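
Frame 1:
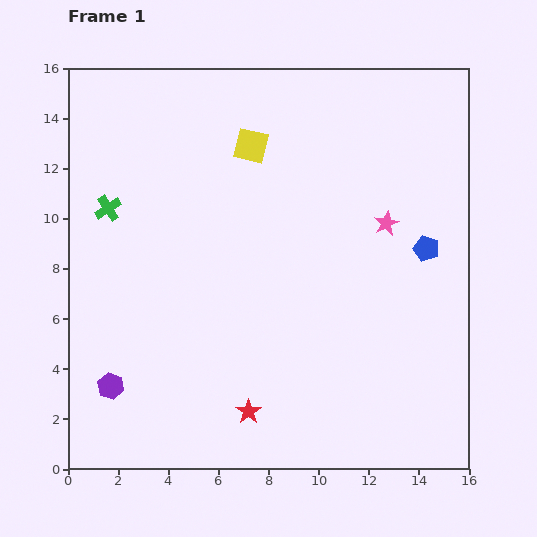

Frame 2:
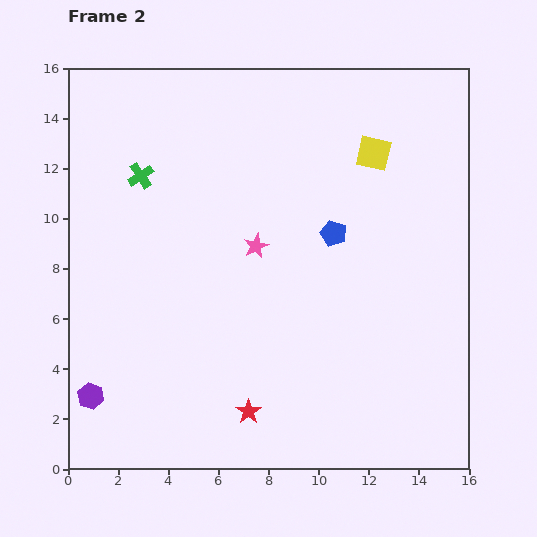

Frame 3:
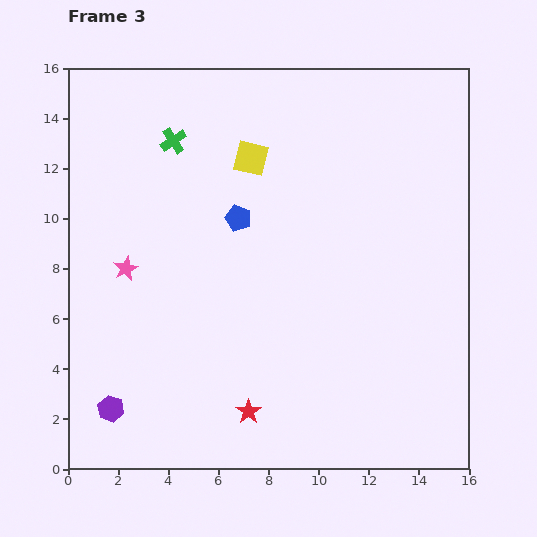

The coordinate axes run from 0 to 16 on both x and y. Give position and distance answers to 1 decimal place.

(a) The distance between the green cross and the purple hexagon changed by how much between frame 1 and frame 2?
+1.9

Distance in frame 1: 7.1. Distance in frame 2: 9.0.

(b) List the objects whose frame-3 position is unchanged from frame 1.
the red star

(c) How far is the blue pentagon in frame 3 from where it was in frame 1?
7.6

The blue pentagon moved from (14.3, 8.8) to (6.8, 10.0), a distance of √(7.5² + 1.2²) ≈ 7.6.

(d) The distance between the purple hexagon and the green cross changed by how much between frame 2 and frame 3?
+2.0

Distance in frame 2: 9.0. Distance in frame 3: 11.0.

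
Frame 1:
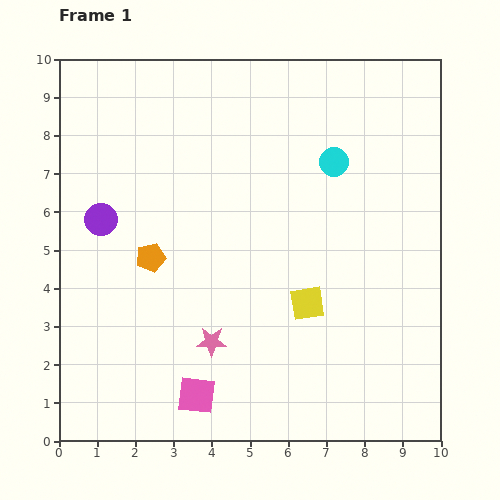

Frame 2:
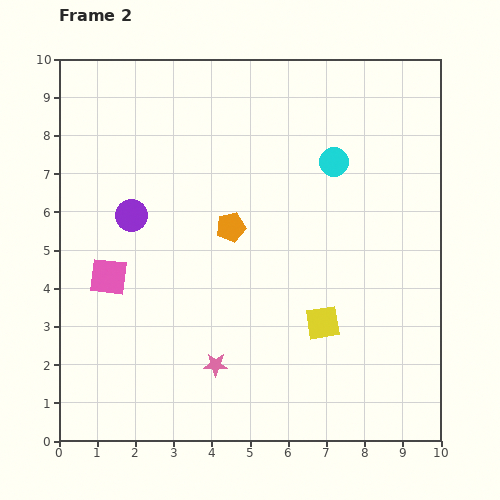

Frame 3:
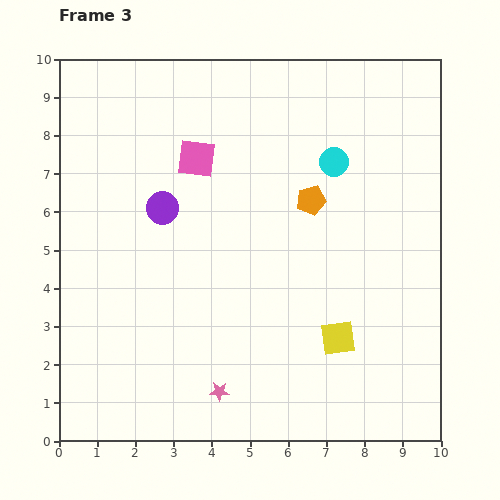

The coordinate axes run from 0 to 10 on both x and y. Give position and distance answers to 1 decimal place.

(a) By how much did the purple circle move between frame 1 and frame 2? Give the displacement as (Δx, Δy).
(0.8, 0.1)

The purple circle was at (1.1, 5.8) in frame 1 and (1.9, 5.9) in frame 2.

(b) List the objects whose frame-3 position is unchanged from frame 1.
the cyan circle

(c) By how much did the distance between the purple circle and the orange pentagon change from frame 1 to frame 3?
+2.3

Distance in frame 1: 1.6. Distance in frame 3: 3.9.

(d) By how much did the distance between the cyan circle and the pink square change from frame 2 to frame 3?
-3.0

Distance in frame 2: 6.6. Distance in frame 3: 3.6.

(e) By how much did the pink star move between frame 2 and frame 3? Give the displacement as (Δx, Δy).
(0.1, -0.7)

The pink star was at (4.1, 2.0) in frame 2 and (4.2, 1.3) in frame 3.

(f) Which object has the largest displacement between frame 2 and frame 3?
the pink square

(moved 3.9; next 2.2)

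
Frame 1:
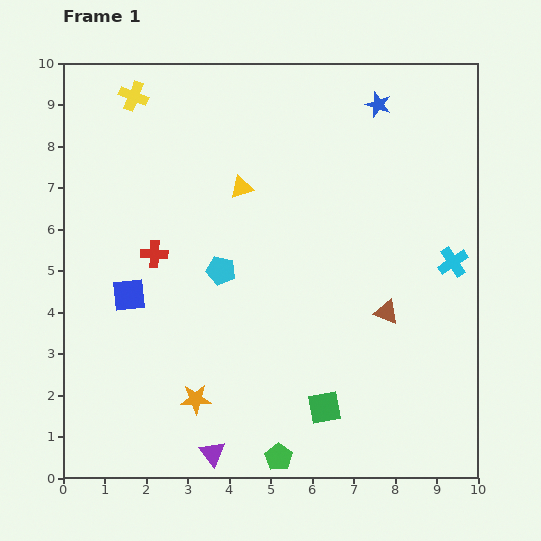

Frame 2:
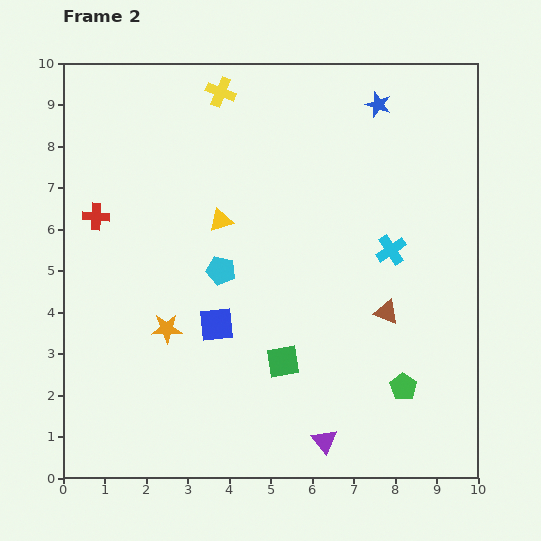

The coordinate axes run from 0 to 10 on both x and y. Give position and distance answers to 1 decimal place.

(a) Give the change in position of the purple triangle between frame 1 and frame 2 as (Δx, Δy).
(2.7, 0.3)

The purple triangle was at (3.6, 0.6) in frame 1 and (6.3, 0.9) in frame 2.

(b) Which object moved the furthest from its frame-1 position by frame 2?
the green pentagon

(moved 3.4; next 2.7)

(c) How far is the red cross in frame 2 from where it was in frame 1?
1.7

The red cross moved from (2.2, 5.4) to (0.8, 6.3), a distance of √(1.4² + 0.9²) ≈ 1.7.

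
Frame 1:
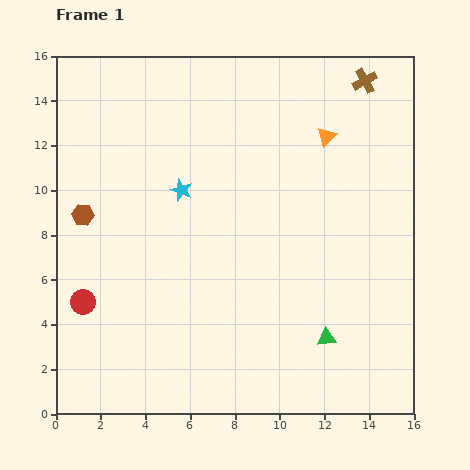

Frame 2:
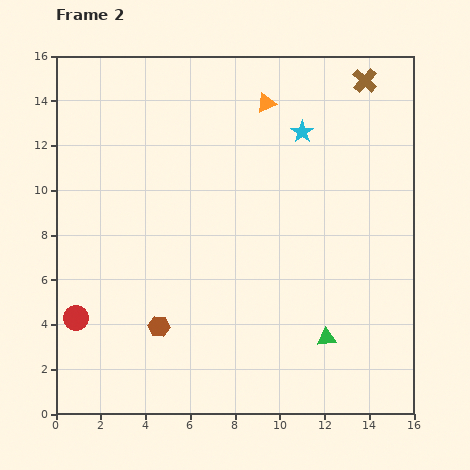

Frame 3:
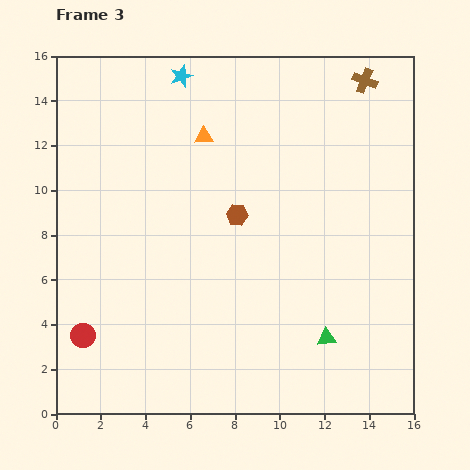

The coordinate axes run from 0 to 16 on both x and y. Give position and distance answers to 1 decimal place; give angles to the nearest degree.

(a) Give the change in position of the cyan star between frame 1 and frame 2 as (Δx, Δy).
(5.4, 2.6)

The cyan star was at (5.6, 10.0) in frame 1 and (11.0, 12.6) in frame 2.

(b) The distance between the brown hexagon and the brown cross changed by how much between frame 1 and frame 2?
+0.3

Distance in frame 1: 14.0. Distance in frame 2: 14.3.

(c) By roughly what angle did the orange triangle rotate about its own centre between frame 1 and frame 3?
44° clockwise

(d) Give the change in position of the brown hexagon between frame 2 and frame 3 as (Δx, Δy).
(3.5, 5.0)

The brown hexagon was at (4.6, 3.9) in frame 2 and (8.1, 8.9) in frame 3.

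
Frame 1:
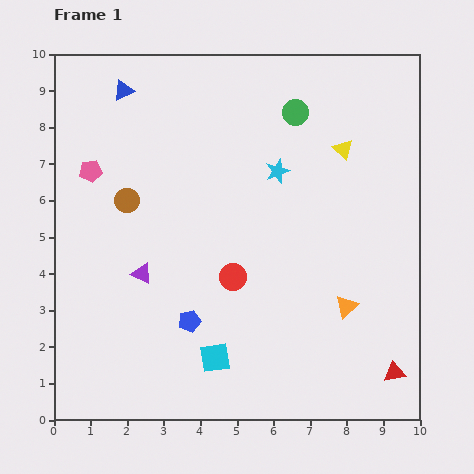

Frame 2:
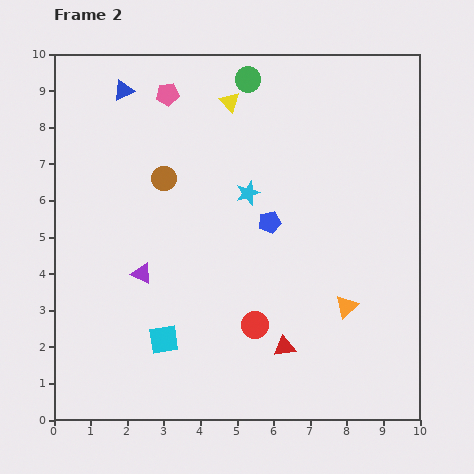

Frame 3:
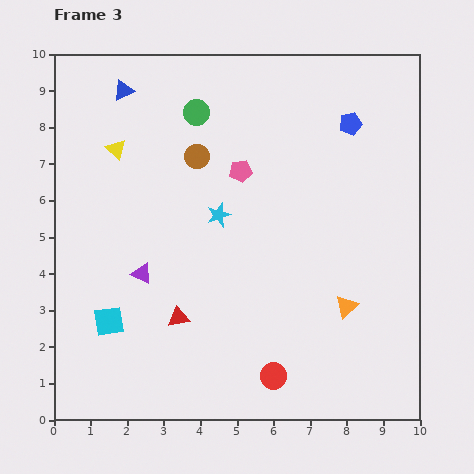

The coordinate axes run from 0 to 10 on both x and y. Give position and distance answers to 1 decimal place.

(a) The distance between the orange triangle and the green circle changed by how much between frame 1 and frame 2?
+1.3

Distance in frame 1: 5.5. Distance in frame 2: 6.8.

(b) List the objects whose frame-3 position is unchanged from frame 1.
the purple triangle, the orange triangle, the blue triangle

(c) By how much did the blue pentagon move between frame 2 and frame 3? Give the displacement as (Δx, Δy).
(2.2, 2.7)

The blue pentagon was at (5.9, 5.4) in frame 2 and (8.1, 8.1) in frame 3.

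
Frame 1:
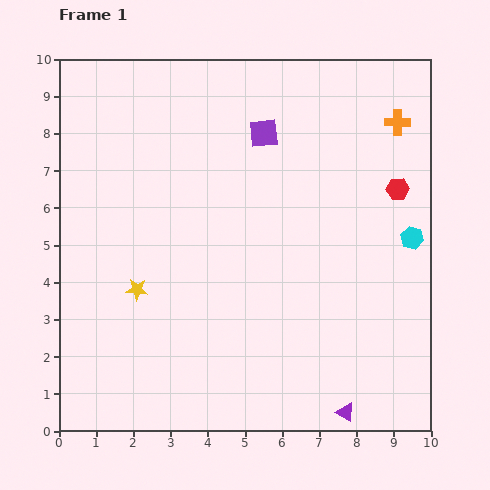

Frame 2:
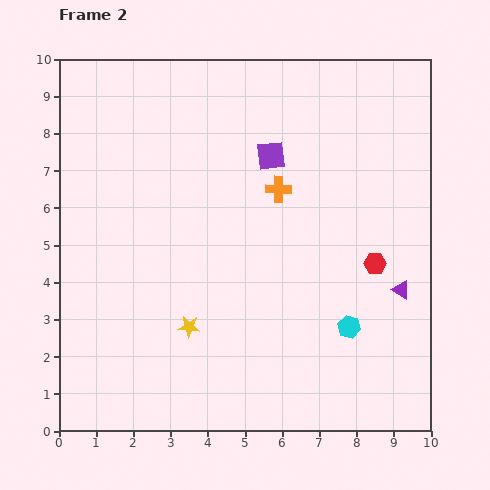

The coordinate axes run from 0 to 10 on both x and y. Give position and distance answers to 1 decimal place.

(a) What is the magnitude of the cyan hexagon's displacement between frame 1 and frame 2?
2.9

The cyan hexagon moved from (9.5, 5.2) to (7.8, 2.8), a distance of √(1.7² + 2.4²) ≈ 2.9.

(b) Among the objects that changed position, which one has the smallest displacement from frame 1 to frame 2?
the purple square

(moved 0.6)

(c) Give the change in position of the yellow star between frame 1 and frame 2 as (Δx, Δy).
(1.4, -1.0)

The yellow star was at (2.1, 3.8) in frame 1 and (3.5, 2.8) in frame 2.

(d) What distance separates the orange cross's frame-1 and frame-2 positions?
3.7

The orange cross moved from (9.1, 8.3) to (5.9, 6.5), a distance of √(3.2² + 1.8²) ≈ 3.7.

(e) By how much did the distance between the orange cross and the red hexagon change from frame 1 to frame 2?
+1.5

Distance in frame 1: 1.8. Distance in frame 2: 3.3.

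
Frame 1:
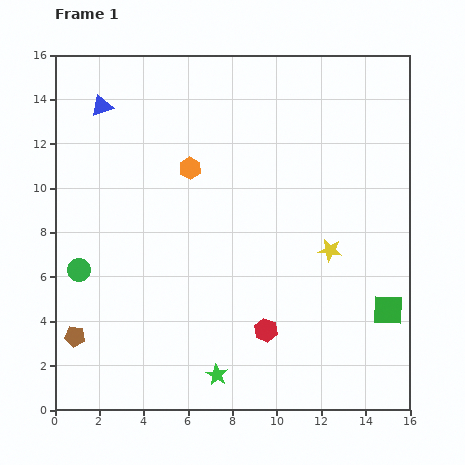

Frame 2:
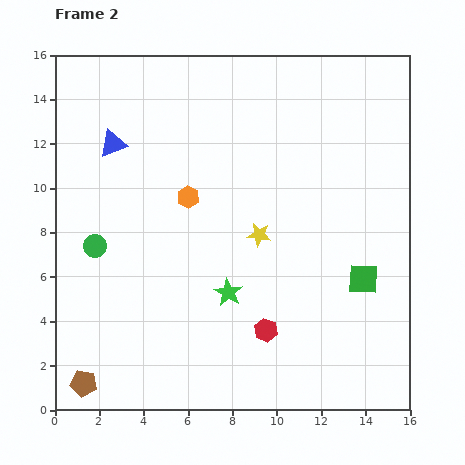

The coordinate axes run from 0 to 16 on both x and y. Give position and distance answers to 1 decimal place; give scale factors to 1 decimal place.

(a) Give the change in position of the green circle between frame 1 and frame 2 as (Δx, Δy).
(0.7, 1.1)

The green circle was at (1.1, 6.3) in frame 1 and (1.8, 7.4) in frame 2.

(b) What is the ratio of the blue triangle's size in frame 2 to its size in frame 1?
1.3×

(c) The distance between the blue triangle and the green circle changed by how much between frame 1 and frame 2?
-2.8

Distance in frame 1: 7.5. Distance in frame 2: 4.7.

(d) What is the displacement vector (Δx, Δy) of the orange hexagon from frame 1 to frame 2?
(-0.1, -1.3)

The orange hexagon was at (6.1, 10.9) in frame 1 and (6.0, 9.6) in frame 2.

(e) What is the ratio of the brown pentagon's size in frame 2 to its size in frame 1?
1.3×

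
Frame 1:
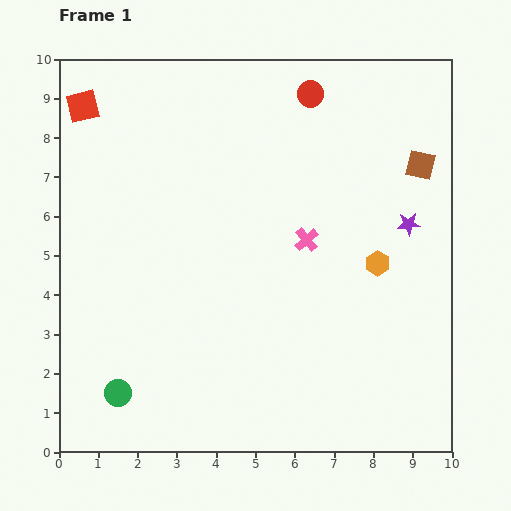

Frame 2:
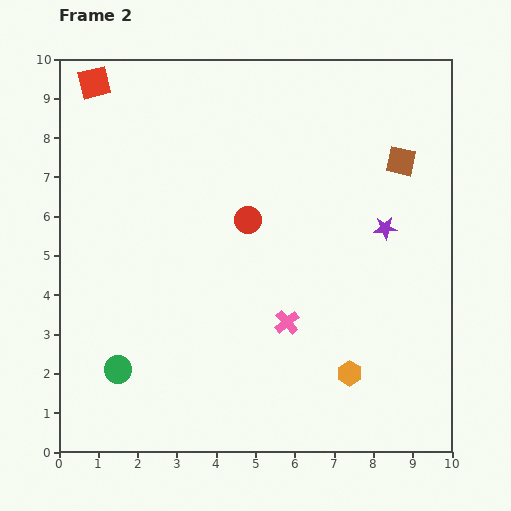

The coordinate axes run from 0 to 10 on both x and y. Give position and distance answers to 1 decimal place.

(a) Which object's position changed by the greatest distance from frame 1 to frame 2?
the red circle

(moved 3.6; next 2.9)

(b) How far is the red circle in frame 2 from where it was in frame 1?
3.6

The red circle moved from (6.4, 9.1) to (4.8, 5.9), a distance of √(1.6² + 3.2²) ≈ 3.6.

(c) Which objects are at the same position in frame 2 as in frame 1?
none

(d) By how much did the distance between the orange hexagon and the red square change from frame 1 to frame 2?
+1.3

Distance in frame 1: 8.5. Distance in frame 2: 9.8.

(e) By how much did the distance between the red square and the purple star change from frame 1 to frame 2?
-0.5

Distance in frame 1: 8.8. Distance in frame 2: 8.3.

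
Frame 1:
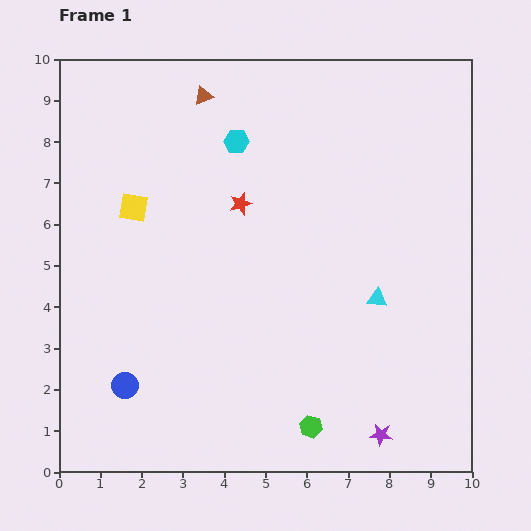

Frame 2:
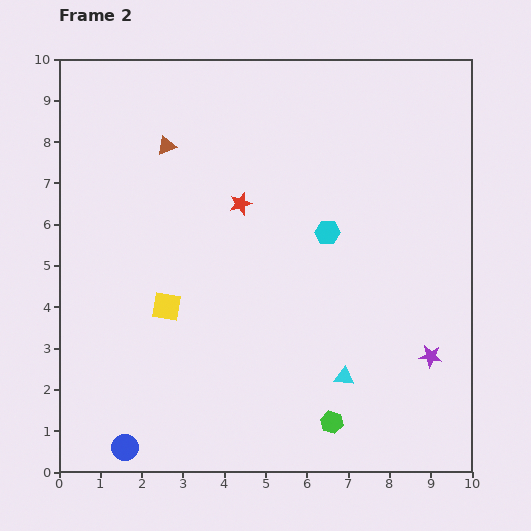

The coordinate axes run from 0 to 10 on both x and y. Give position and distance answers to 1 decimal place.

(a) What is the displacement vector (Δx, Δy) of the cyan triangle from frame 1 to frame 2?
(-0.8, -1.9)

The cyan triangle was at (7.7, 4.2) in frame 1 and (6.9, 2.3) in frame 2.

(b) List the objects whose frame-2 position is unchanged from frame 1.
the red star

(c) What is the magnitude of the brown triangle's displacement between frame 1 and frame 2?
1.5

The brown triangle moved from (3.5, 9.1) to (2.6, 7.9), a distance of √(0.9² + 1.2²) ≈ 1.5.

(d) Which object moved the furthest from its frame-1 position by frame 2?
the cyan hexagon

(moved 3.1; next 2.5)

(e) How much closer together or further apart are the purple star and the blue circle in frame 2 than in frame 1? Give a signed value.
+1.4

Distance in frame 1: 6.3. Distance in frame 2: 7.7.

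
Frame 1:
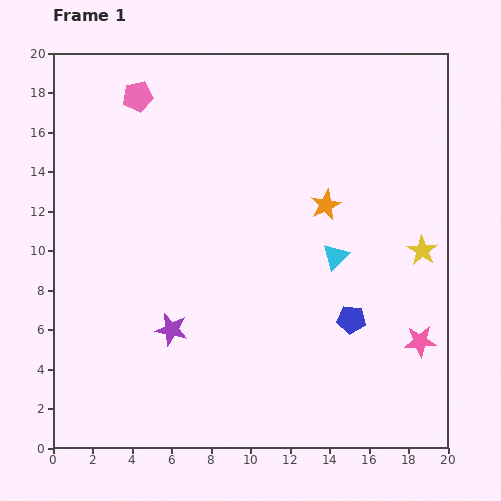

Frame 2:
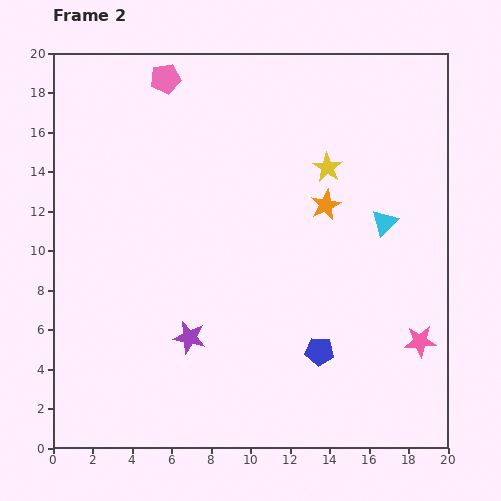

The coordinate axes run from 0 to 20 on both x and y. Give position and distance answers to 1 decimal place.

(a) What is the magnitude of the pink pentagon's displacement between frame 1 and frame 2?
1.7

The pink pentagon moved from (4.3, 17.8) to (5.7, 18.7), a distance of √(1.4² + 0.9²) ≈ 1.7.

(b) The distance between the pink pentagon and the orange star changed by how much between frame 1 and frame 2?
-0.7

Distance in frame 1: 11.0. Distance in frame 2: 10.3.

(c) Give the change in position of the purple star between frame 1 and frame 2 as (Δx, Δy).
(0.9, -0.4)

The purple star was at (6.0, 6.0) in frame 1 and (6.9, 5.6) in frame 2.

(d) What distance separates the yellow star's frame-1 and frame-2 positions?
6.4

The yellow star moved from (18.7, 10.0) to (13.9, 14.2), a distance of √(4.8² + 4.2²) ≈ 6.4.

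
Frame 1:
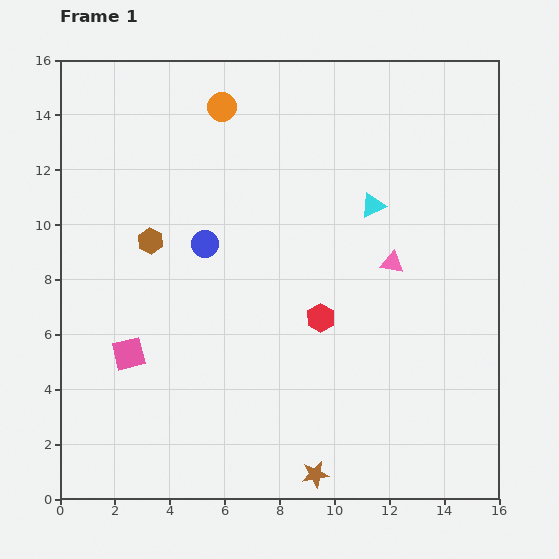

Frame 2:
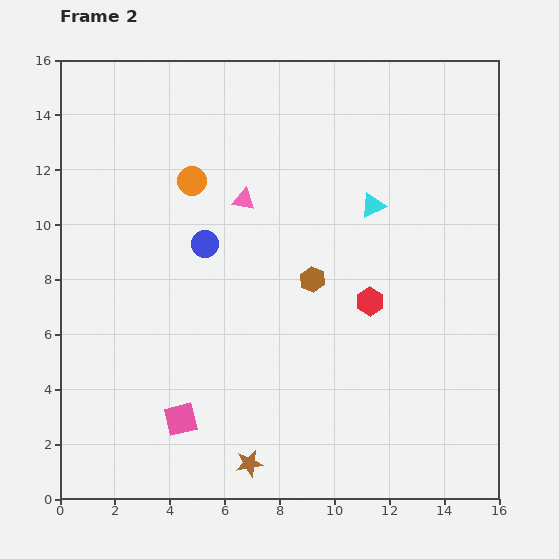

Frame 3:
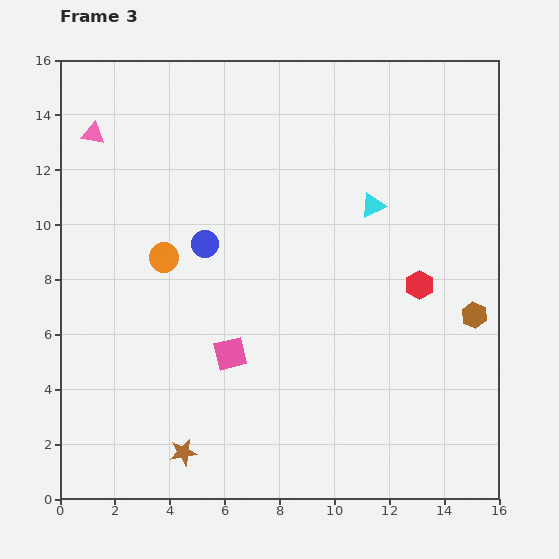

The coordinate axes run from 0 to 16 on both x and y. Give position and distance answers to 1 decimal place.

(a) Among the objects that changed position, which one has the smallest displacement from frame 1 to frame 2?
the red hexagon

(moved 1.9)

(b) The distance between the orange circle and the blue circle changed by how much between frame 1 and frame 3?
-3.4

Distance in frame 1: 5.0. Distance in frame 3: 1.6.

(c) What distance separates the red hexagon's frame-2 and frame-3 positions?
1.9

The red hexagon moved from (11.3, 7.2) to (13.1, 7.8), a distance of √(1.8² + 0.6²) ≈ 1.9.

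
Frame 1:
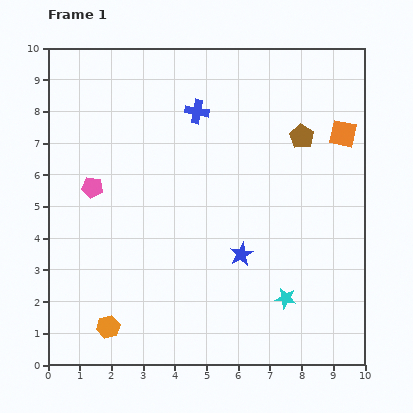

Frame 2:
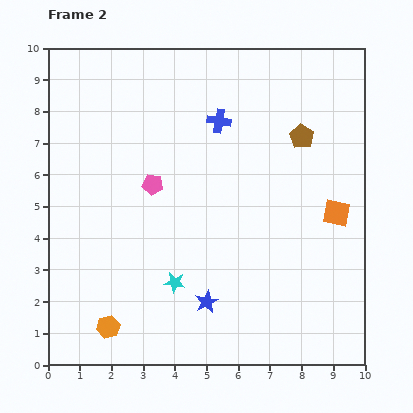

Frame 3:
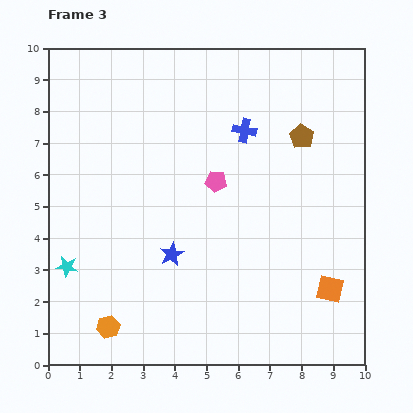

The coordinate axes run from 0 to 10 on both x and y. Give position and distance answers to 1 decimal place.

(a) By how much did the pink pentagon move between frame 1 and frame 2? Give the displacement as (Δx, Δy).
(1.9, 0.1)

The pink pentagon was at (1.4, 5.6) in frame 1 and (3.3, 5.7) in frame 2.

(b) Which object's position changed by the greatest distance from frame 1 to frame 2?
the cyan star

(moved 3.5; next 2.5)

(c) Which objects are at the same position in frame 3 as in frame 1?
the orange hexagon, the brown pentagon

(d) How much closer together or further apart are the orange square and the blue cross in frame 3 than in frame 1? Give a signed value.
+1.0

Distance in frame 1: 4.7. Distance in frame 3: 5.7.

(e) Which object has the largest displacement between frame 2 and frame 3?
the cyan star

(moved 3.4; next 2.4)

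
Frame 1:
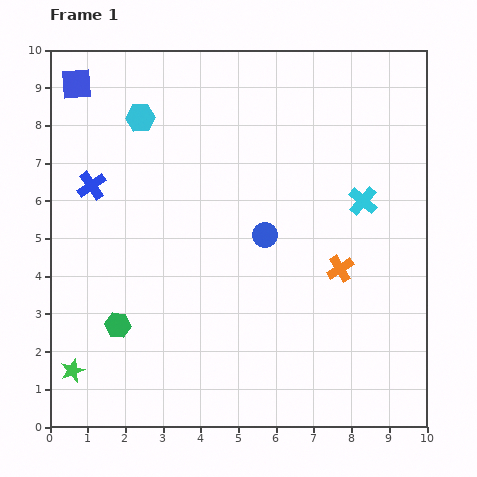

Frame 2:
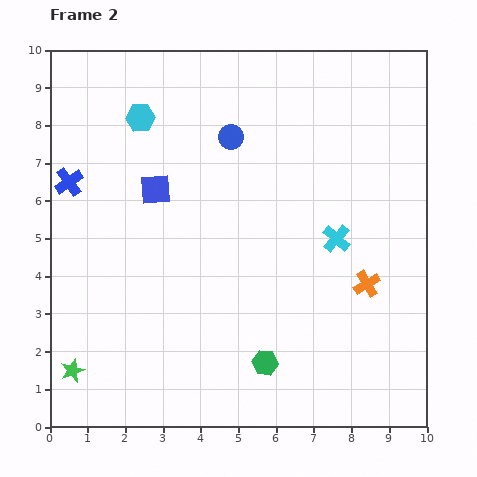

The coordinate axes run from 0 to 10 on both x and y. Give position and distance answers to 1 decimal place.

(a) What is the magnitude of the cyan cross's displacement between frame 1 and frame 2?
1.2

The cyan cross moved from (8.3, 6.0) to (7.6, 5.0), a distance of √(0.7² + 1.0²) ≈ 1.2.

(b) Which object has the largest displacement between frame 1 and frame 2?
the green hexagon

(moved 4.0; next 3.5)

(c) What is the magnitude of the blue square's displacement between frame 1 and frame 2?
3.5

The blue square moved from (0.7, 9.1) to (2.8, 6.3), a distance of √(2.1² + 2.8²) ≈ 3.5.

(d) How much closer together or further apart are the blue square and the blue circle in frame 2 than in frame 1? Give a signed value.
-4.0

Distance in frame 1: 6.4. Distance in frame 2: 2.4.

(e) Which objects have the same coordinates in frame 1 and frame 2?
the green star, the cyan hexagon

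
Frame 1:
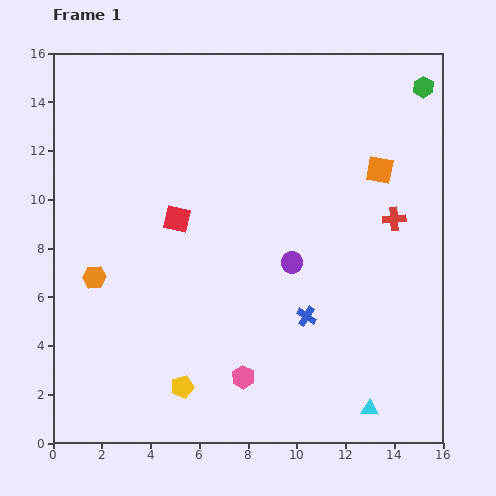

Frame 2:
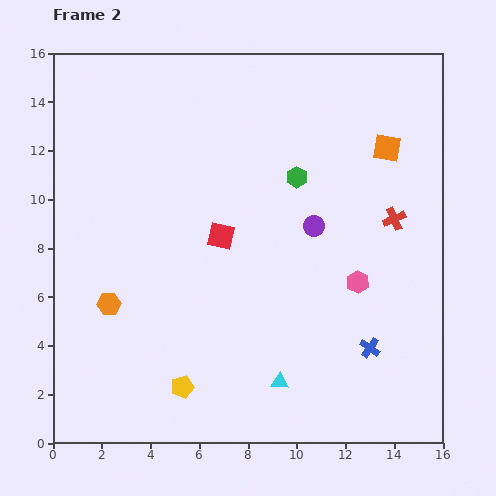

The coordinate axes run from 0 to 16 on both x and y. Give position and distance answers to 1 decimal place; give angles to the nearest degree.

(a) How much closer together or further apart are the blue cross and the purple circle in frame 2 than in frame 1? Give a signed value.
+3.2

Distance in frame 1: 2.3. Distance in frame 2: 5.5.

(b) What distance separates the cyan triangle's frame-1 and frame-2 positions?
3.9

The cyan triangle moved from (13.0, 1.4) to (9.3, 2.5), a distance of √(3.7² + 1.1²) ≈ 3.9.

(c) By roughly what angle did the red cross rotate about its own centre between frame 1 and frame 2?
20° counter-clockwise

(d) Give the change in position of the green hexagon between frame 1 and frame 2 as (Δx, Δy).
(-5.2, -3.7)

The green hexagon was at (15.2, 14.6) in frame 1 and (10.0, 10.9) in frame 2.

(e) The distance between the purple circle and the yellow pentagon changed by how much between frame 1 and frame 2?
+1.7

Distance in frame 1: 6.8. Distance in frame 2: 8.5.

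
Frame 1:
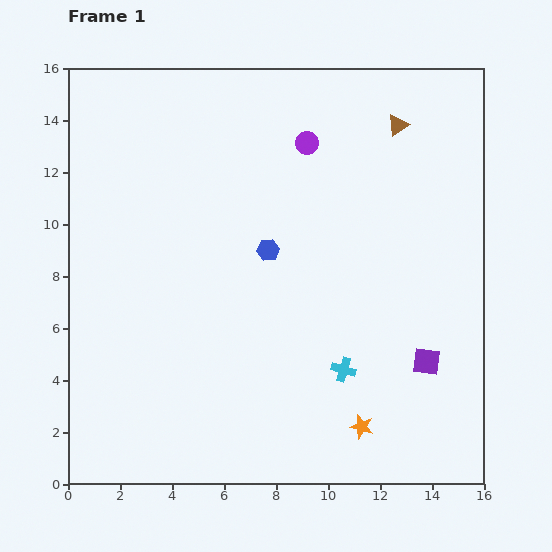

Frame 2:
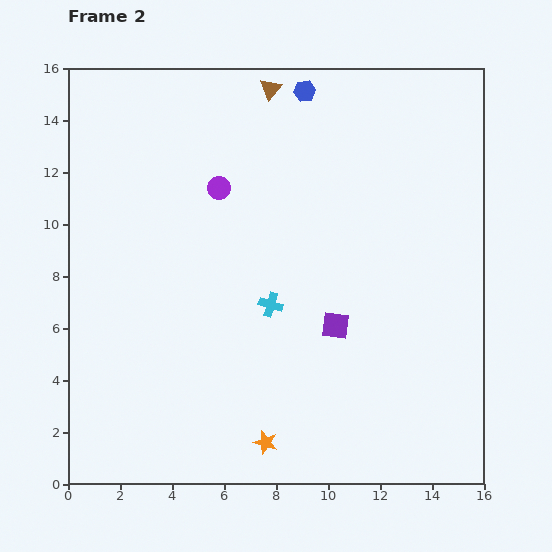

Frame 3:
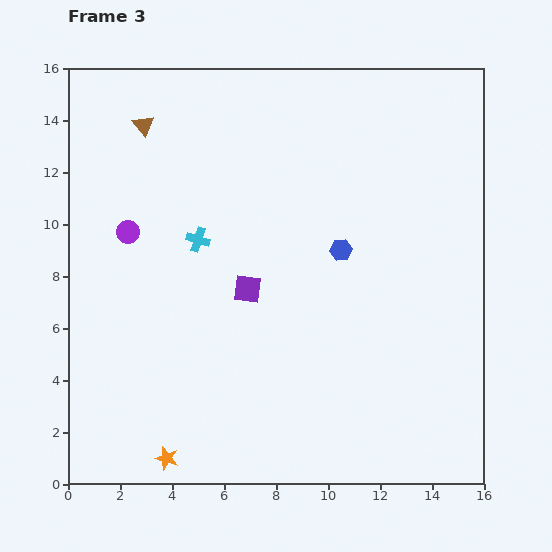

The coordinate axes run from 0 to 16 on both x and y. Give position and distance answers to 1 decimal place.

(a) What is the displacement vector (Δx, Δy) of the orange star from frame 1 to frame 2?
(-3.7, -0.6)

The orange star was at (11.3, 2.2) in frame 1 and (7.6, 1.6) in frame 2.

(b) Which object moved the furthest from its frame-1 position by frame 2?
the blue hexagon

(moved 6.3; next 5.1)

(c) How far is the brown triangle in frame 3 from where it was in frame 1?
9.8

The brown triangle moved from (12.7, 13.8) to (2.9, 13.8), a distance of √(9.8² + 0.0²) ≈ 9.8.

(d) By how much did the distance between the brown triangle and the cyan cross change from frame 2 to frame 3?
-3.4

Distance in frame 2: 8.3. Distance in frame 3: 4.9.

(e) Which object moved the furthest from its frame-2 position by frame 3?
the blue hexagon

(moved 6.3; next 5.1)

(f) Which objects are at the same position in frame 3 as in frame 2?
none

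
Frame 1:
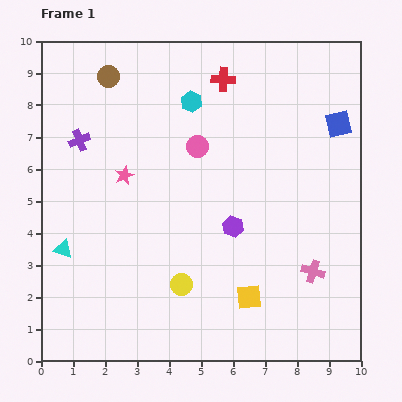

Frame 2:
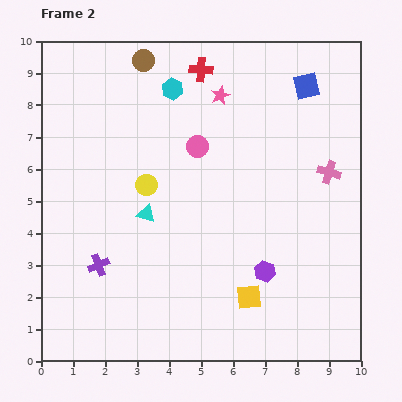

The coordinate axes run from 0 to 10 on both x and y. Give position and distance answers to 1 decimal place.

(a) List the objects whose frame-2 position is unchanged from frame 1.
the pink circle, the yellow square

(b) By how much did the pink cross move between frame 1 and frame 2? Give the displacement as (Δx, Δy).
(0.5, 3.1)

The pink cross was at (8.5, 2.8) in frame 1 and (9.0, 5.9) in frame 2.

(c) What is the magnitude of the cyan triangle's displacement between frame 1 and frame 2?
2.8

The cyan triangle moved from (0.7, 3.5) to (3.3, 4.6), a distance of √(2.6² + 1.1²) ≈ 2.8.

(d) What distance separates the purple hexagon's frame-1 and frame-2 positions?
1.7

The purple hexagon moved from (6.0, 4.2) to (7.0, 2.8), a distance of √(1.0² + 1.4²) ≈ 1.7.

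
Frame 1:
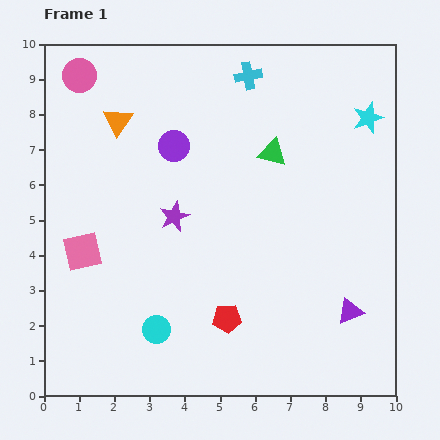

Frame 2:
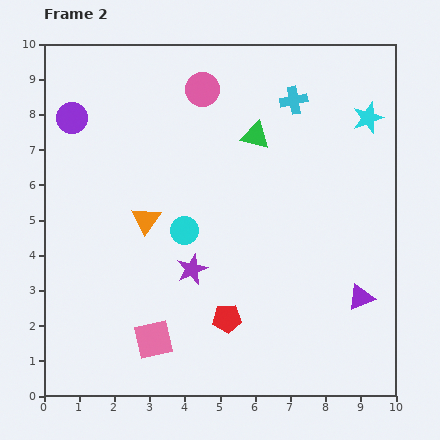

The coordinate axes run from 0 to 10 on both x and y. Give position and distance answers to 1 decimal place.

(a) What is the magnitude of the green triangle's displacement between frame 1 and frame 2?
0.7

The green triangle moved from (6.5, 6.9) to (6.0, 7.4), a distance of √(0.5² + 0.5²) ≈ 0.7.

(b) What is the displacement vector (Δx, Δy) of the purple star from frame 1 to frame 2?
(0.5, -1.5)

The purple star was at (3.7, 5.1) in frame 1 and (4.2, 3.6) in frame 2.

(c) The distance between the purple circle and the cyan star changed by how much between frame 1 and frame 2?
+2.8

Distance in frame 1: 5.6. Distance in frame 2: 8.4.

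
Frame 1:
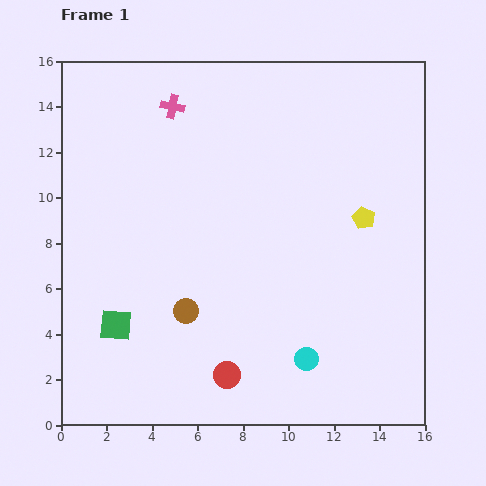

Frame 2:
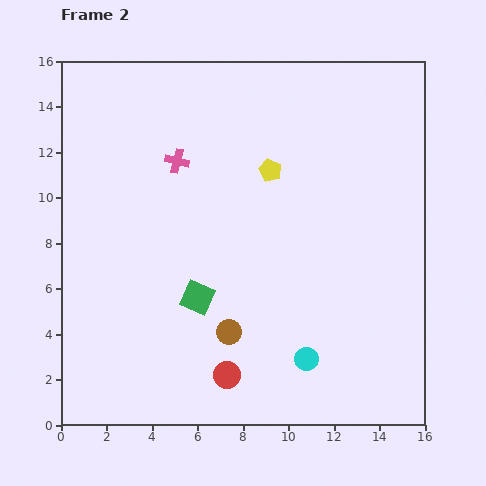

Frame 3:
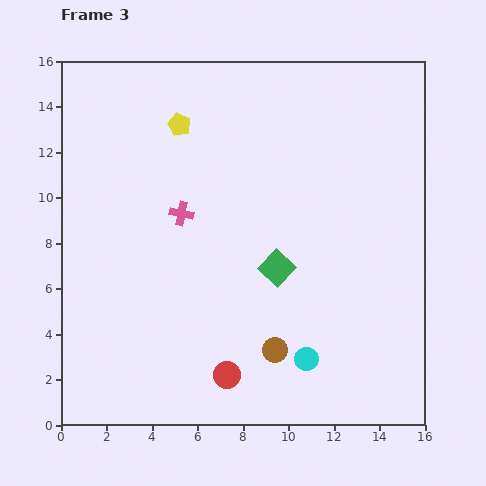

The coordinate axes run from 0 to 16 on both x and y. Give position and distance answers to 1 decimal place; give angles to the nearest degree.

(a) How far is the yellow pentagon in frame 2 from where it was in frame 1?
4.6

The yellow pentagon moved from (13.3, 9.1) to (9.2, 11.2), a distance of √(4.1² + 2.1²) ≈ 4.6.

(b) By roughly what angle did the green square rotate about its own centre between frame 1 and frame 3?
40° clockwise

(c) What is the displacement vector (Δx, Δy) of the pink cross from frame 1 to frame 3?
(0.4, -4.7)

The pink cross was at (4.9, 14.0) in frame 1 and (5.3, 9.3) in frame 3.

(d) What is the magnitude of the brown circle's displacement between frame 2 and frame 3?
2.2

The brown circle moved from (7.4, 4.1) to (9.4, 3.3), a distance of √(2.0² + 0.8²) ≈ 2.2.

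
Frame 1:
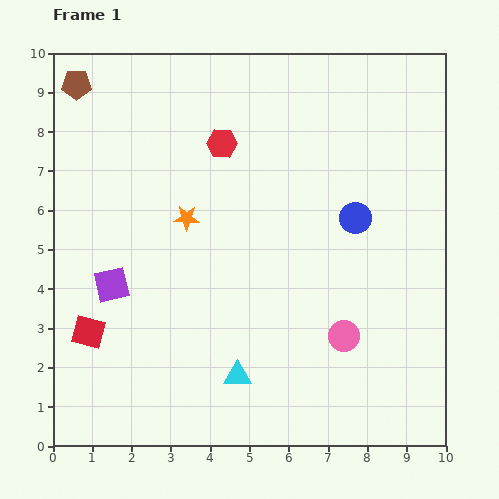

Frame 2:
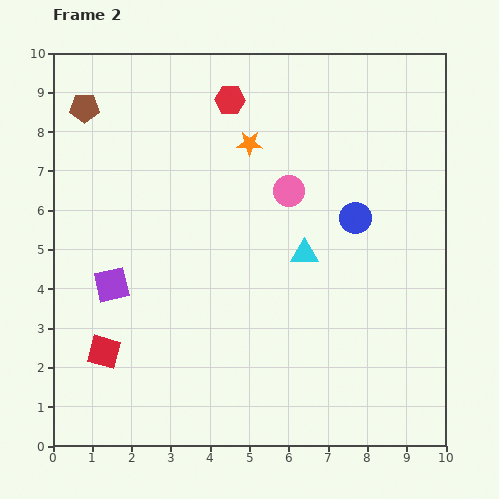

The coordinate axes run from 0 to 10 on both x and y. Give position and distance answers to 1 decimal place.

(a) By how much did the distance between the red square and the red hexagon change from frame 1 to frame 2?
+1.3

Distance in frame 1: 5.9. Distance in frame 2: 7.2.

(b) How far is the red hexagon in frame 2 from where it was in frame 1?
1.1

The red hexagon moved from (4.3, 7.7) to (4.5, 8.8), a distance of √(0.2² + 1.1²) ≈ 1.1.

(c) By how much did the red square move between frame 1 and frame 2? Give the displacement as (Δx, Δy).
(0.4, -0.5)

The red square was at (0.9, 2.9) in frame 1 and (1.3, 2.4) in frame 2.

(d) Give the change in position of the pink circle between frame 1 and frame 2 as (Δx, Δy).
(-1.4, 3.7)

The pink circle was at (7.4, 2.8) in frame 1 and (6.0, 6.5) in frame 2.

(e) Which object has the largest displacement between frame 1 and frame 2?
the pink circle

(moved 4.0; next 3.5)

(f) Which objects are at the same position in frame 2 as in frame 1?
the blue circle, the purple square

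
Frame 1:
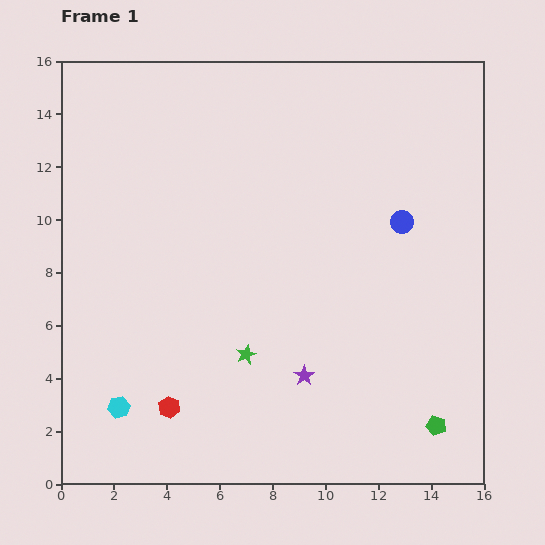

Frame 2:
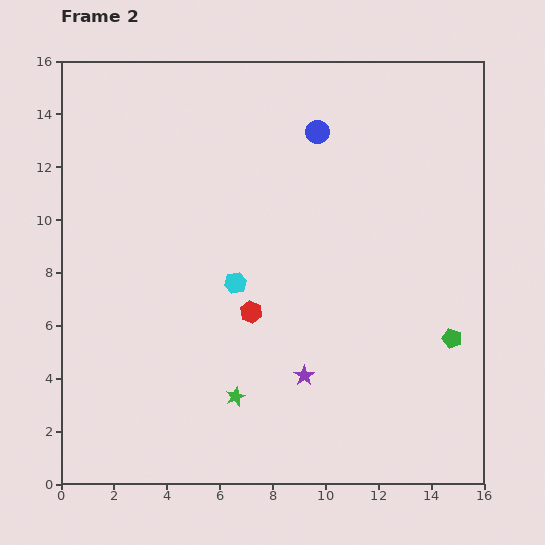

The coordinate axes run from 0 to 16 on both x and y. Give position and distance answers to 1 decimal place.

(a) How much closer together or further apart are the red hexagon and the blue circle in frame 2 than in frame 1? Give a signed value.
-4.0

Distance in frame 1: 11.2. Distance in frame 2: 7.2.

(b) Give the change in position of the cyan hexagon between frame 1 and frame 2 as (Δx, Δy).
(4.4, 4.7)

The cyan hexagon was at (2.2, 2.9) in frame 1 and (6.6, 7.6) in frame 2.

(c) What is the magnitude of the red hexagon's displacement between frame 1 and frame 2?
4.8

The red hexagon moved from (4.1, 2.9) to (7.2, 6.5), a distance of √(3.1² + 3.6²) ≈ 4.8.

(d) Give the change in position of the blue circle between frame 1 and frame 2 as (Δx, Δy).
(-3.2, 3.4)

The blue circle was at (12.9, 9.9) in frame 1 and (9.7, 13.3) in frame 2.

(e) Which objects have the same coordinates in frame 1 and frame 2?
the purple star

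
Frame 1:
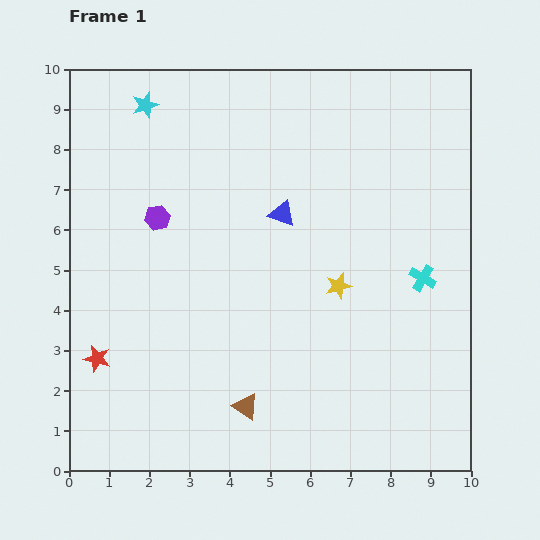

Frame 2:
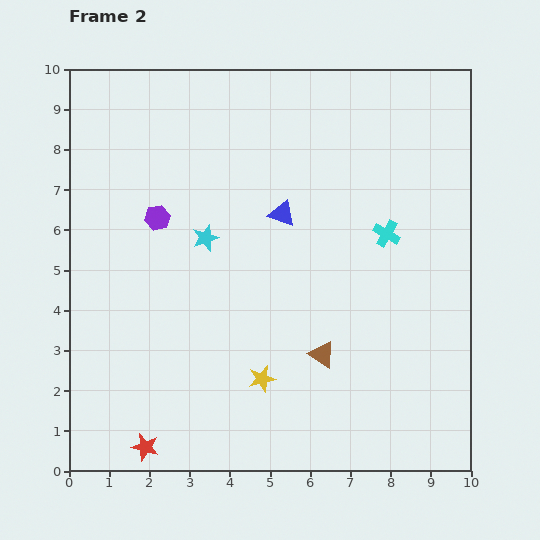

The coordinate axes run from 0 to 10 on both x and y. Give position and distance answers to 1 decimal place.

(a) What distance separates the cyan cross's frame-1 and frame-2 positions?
1.4

The cyan cross moved from (8.8, 4.8) to (7.9, 5.9), a distance of √(0.9² + 1.1²) ≈ 1.4.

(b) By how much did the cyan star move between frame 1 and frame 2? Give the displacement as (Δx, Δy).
(1.5, -3.3)

The cyan star was at (1.9, 9.1) in frame 1 and (3.4, 5.8) in frame 2.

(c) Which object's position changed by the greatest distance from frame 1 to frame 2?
the cyan star

(moved 3.6; next 3.0)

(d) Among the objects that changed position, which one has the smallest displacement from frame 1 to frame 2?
the cyan cross

(moved 1.4)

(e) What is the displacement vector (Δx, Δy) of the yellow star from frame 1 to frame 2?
(-1.9, -2.3)

The yellow star was at (6.7, 4.6) in frame 1 and (4.8, 2.3) in frame 2.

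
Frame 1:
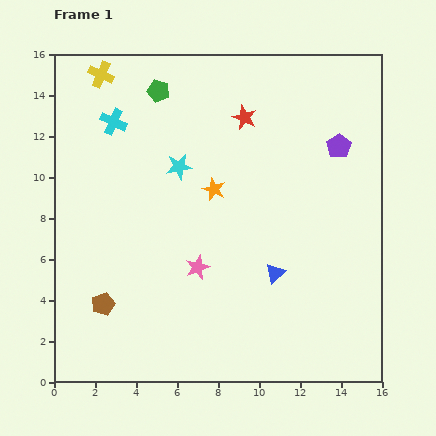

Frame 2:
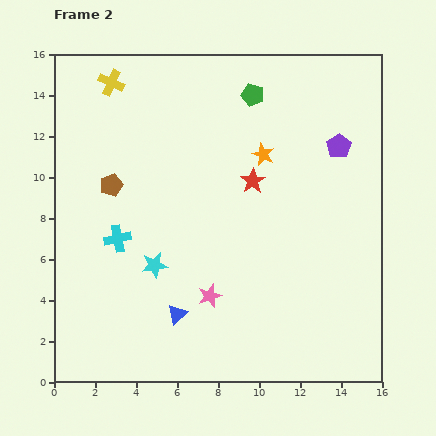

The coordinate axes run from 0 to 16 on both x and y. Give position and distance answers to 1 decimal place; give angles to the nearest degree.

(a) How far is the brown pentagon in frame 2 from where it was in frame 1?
5.8

The brown pentagon moved from (2.4, 3.8) to (2.8, 9.6), a distance of √(0.4² + 5.8²) ≈ 5.8.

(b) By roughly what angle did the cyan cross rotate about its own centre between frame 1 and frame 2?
35° counter-clockwise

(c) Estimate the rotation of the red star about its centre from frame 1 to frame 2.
16° clockwise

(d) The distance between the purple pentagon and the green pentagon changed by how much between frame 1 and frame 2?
-4.3

Distance in frame 1: 9.2. Distance in frame 2: 4.9.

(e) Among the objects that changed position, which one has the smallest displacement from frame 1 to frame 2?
the yellow cross

(moved 0.6)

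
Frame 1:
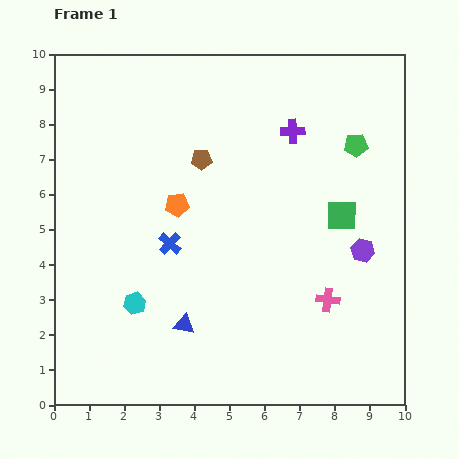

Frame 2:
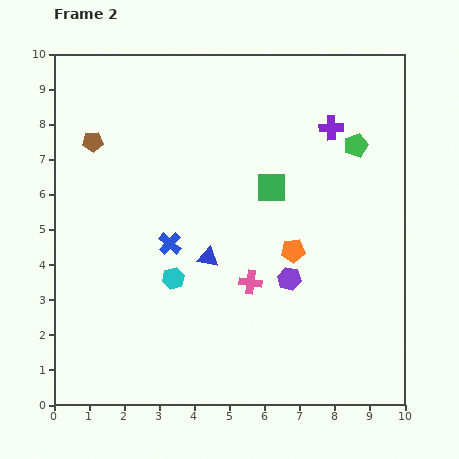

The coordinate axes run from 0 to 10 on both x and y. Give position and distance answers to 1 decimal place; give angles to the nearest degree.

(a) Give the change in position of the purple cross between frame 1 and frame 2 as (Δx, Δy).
(1.1, 0.1)

The purple cross was at (6.8, 7.8) in frame 1 and (7.9, 7.9) in frame 2.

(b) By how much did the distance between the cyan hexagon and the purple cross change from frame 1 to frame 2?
-0.5

Distance in frame 1: 6.7. Distance in frame 2: 6.2.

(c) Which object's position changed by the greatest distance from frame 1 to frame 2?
the orange pentagon

(moved 3.5; next 3.1)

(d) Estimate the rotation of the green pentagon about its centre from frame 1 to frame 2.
15° counter-clockwise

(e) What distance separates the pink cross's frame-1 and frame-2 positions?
2.3

The pink cross moved from (7.8, 3.0) to (5.6, 3.5), a distance of √(2.2² + 0.5²) ≈ 2.3.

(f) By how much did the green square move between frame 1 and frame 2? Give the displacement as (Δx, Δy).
(-2.0, 0.8)

The green square was at (8.2, 5.4) in frame 1 and (6.2, 6.2) in frame 2.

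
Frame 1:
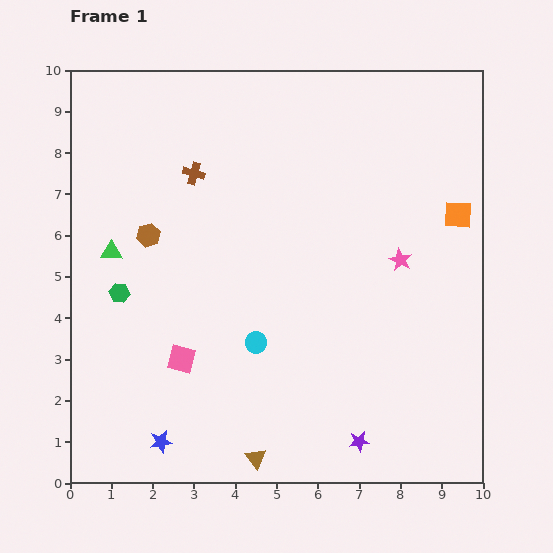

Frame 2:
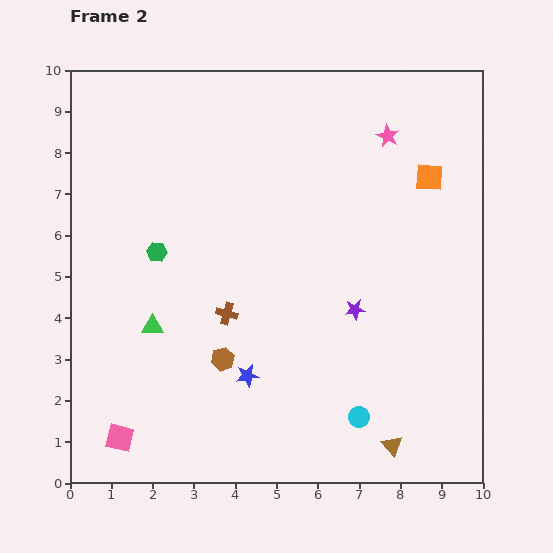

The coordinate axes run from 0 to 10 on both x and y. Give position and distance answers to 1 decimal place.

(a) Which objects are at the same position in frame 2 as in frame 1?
none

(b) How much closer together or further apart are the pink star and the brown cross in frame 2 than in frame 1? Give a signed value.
+0.4

Distance in frame 1: 5.4. Distance in frame 2: 5.8.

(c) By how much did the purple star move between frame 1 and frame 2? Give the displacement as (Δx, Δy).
(-0.1, 3.2)

The purple star was at (7.0, 1.0) in frame 1 and (6.9, 4.2) in frame 2.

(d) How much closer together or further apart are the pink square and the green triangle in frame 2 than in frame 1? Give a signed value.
-0.3

Distance in frame 1: 3.1. Distance in frame 2: 2.8.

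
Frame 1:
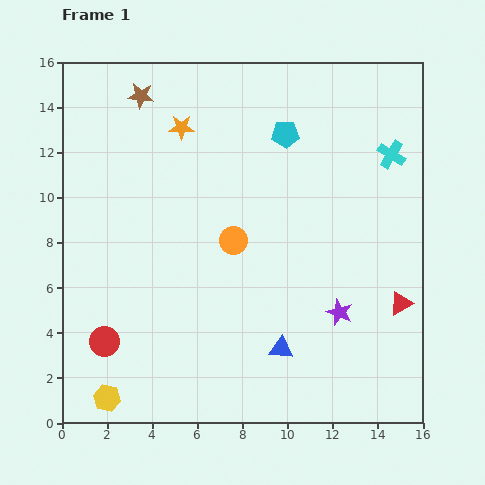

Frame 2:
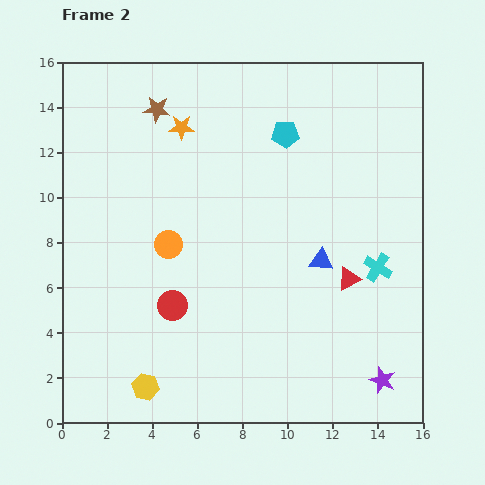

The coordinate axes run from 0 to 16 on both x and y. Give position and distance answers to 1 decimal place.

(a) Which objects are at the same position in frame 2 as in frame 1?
the orange star, the cyan pentagon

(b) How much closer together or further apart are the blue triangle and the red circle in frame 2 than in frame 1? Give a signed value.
-0.9

Distance in frame 1: 7.8. Distance in frame 2: 6.9.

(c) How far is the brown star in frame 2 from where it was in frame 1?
0.9

The brown star moved from (3.5, 14.5) to (4.2, 13.9), a distance of √(0.7² + 0.6²) ≈ 0.9.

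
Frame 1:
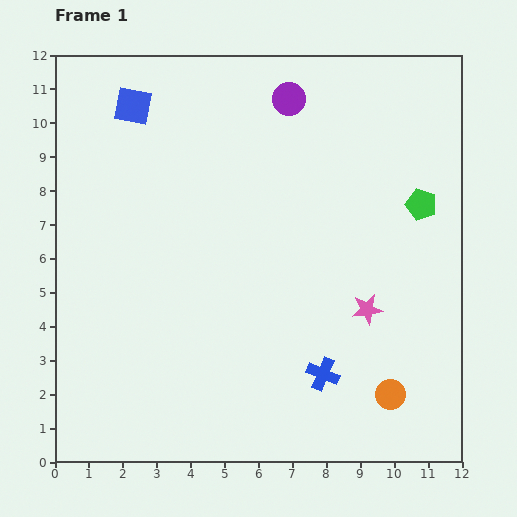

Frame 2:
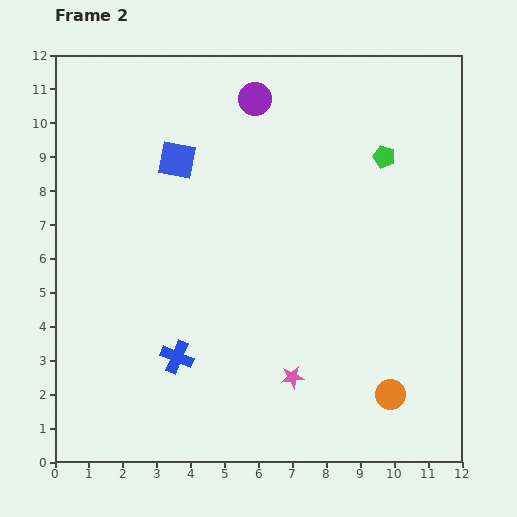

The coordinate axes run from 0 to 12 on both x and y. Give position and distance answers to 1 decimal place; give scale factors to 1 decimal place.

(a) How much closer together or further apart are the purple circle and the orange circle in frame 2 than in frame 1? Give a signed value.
+0.4

Distance in frame 1: 9.2. Distance in frame 2: 9.6.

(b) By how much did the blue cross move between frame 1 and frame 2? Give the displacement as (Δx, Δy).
(-4.3, 0.5)

The blue cross was at (7.9, 2.6) in frame 1 and (3.6, 3.1) in frame 2.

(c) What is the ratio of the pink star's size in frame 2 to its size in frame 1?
0.8×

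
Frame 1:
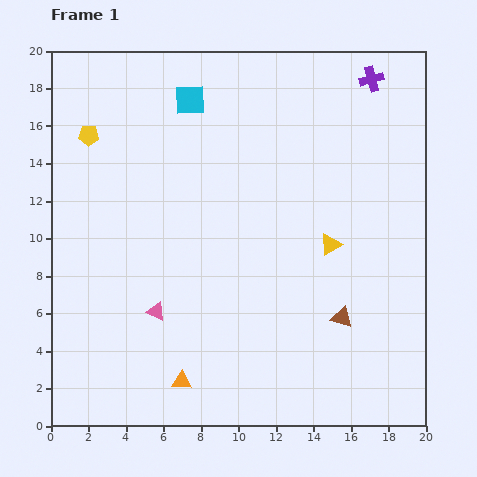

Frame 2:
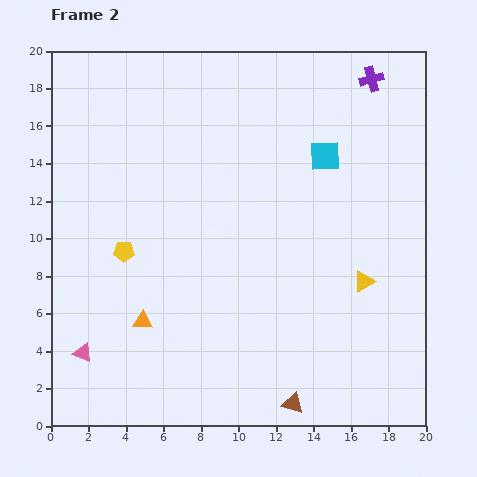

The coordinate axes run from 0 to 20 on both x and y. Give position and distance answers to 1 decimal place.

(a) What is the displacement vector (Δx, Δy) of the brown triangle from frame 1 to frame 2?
(-2.6, -4.6)

The brown triangle was at (15.5, 5.8) in frame 1 and (12.9, 1.2) in frame 2.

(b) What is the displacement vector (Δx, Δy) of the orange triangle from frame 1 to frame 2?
(-2.1, 3.2)

The orange triangle was at (7.0, 2.4) in frame 1 and (4.9, 5.6) in frame 2.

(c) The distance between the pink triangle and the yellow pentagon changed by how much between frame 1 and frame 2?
-4.3

Distance in frame 1: 10.1. Distance in frame 2: 5.8.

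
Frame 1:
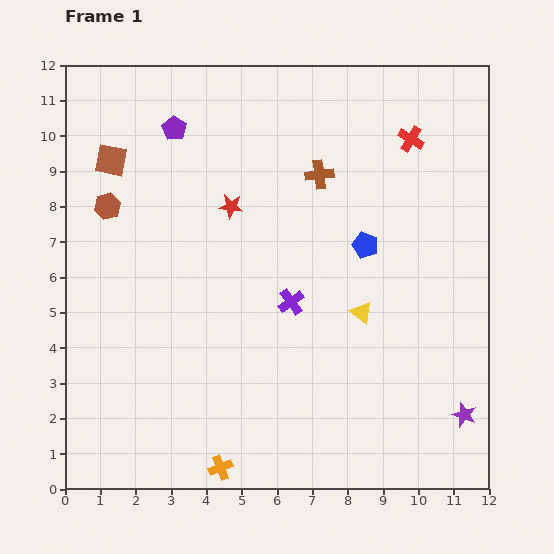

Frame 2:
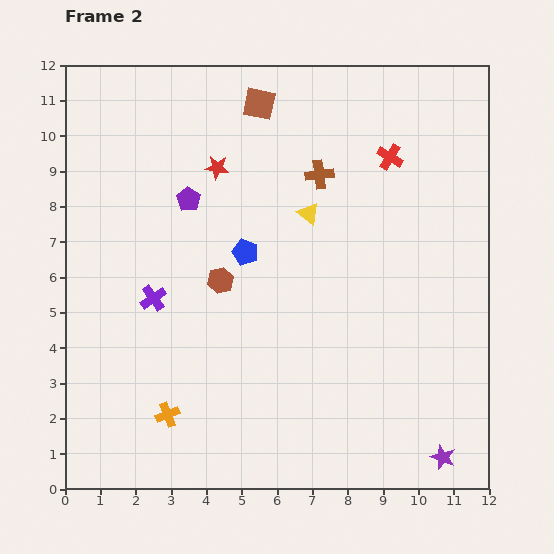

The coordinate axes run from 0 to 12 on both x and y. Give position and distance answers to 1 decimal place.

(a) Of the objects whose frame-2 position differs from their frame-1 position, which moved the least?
the red cross

(moved 0.8)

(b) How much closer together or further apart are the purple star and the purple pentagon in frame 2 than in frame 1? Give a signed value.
-1.2

Distance in frame 1: 11.5. Distance in frame 2: 10.3.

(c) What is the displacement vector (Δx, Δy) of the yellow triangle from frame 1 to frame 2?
(-1.5, 2.8)

The yellow triangle was at (8.4, 5.0) in frame 1 and (6.9, 7.8) in frame 2.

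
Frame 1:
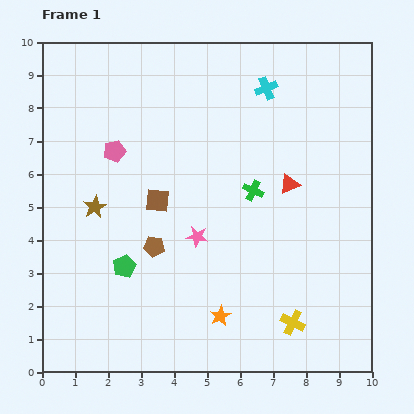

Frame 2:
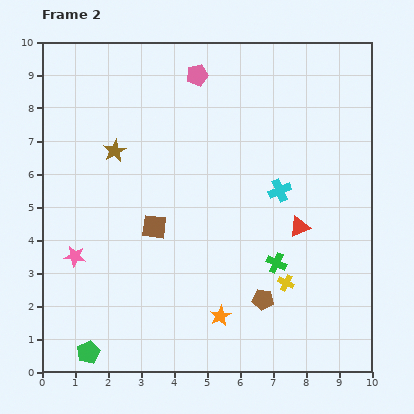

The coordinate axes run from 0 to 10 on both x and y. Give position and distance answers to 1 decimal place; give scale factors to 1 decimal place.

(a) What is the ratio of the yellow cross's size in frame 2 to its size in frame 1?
0.7×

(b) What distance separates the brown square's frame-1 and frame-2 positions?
0.8

The brown square moved from (3.5, 5.2) to (3.4, 4.4), a distance of √(0.1² + 0.8²) ≈ 0.8.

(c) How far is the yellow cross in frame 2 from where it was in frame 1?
1.2

The yellow cross moved from (7.6, 1.5) to (7.4, 2.7), a distance of √(0.2² + 1.2²) ≈ 1.2.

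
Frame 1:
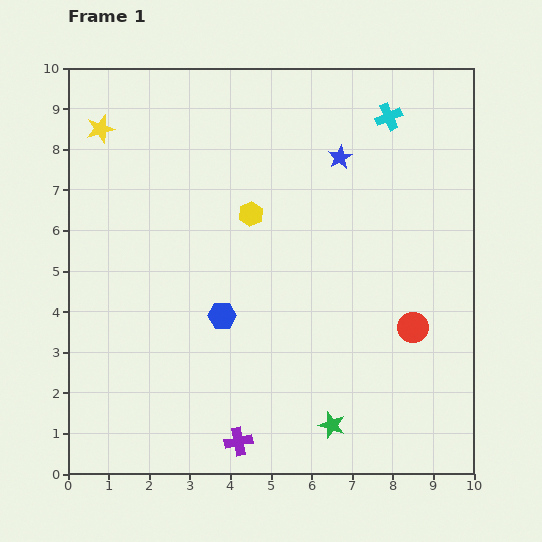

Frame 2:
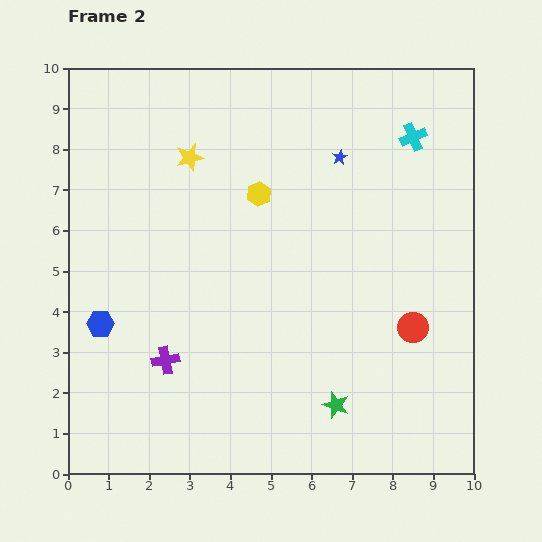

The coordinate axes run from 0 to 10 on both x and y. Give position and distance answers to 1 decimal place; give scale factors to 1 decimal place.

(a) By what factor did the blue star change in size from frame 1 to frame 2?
0.6×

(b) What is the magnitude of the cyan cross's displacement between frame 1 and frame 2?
0.8

The cyan cross moved from (7.9, 8.8) to (8.5, 8.3), a distance of √(0.6² + 0.5²) ≈ 0.8.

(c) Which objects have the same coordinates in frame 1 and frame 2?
the red circle, the blue star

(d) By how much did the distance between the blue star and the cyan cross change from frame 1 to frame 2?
+0.3

Distance in frame 1: 1.6. Distance in frame 2: 1.9.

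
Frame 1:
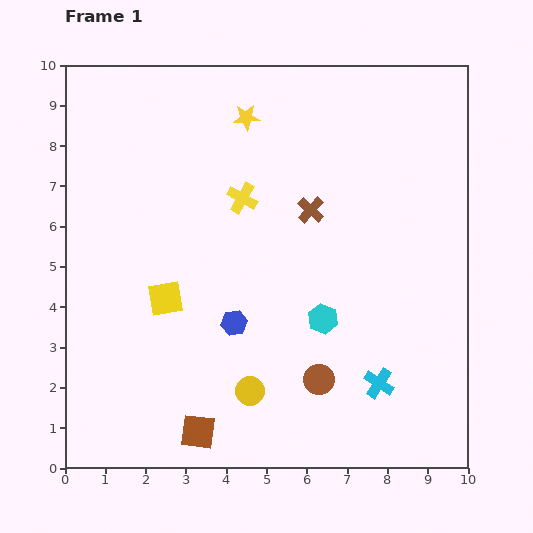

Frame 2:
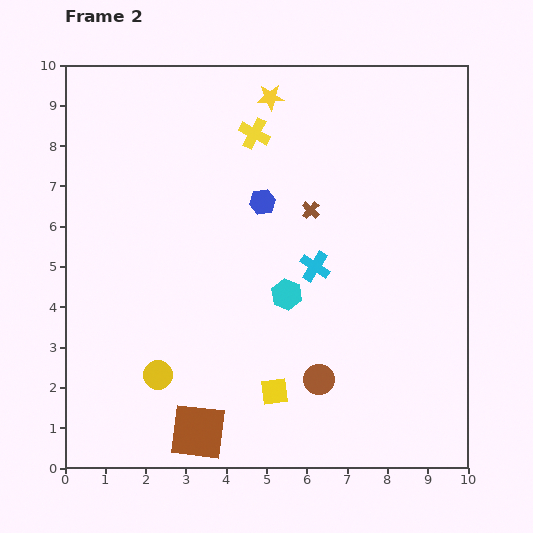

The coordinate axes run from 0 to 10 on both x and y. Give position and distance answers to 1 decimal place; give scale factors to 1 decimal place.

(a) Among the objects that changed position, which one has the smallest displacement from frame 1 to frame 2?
the yellow star

(moved 0.8)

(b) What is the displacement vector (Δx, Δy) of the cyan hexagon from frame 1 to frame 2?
(-0.9, 0.6)

The cyan hexagon was at (6.4, 3.7) in frame 1 and (5.5, 4.3) in frame 2.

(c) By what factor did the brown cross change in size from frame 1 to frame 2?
0.7×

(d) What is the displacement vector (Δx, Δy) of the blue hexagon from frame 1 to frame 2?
(0.7, 3.0)

The blue hexagon was at (4.2, 3.6) in frame 1 and (4.9, 6.6) in frame 2.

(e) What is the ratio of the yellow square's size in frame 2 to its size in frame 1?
0.8×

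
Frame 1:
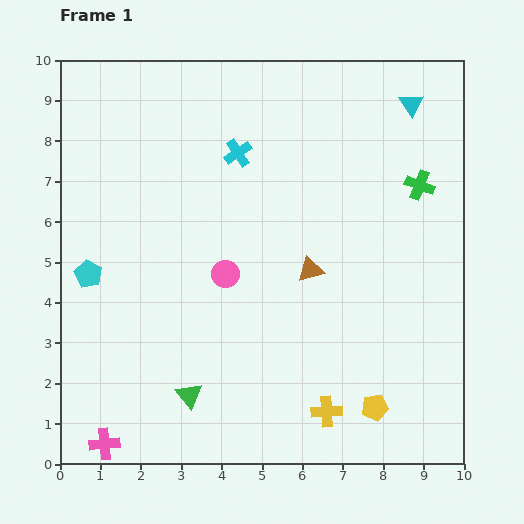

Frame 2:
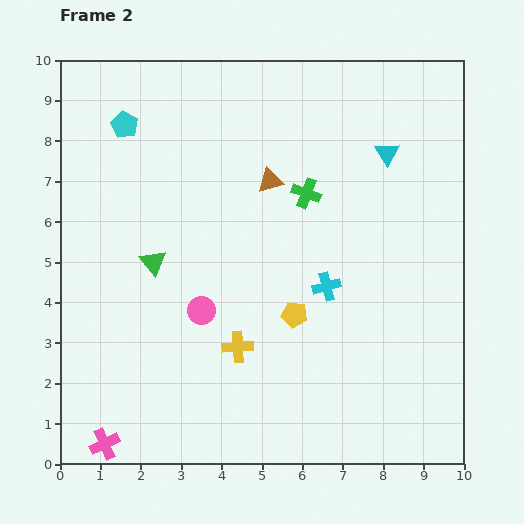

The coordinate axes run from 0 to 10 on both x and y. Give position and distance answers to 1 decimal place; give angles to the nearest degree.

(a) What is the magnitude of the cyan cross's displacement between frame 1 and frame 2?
4.0

The cyan cross moved from (4.4, 7.7) to (6.6, 4.4), a distance of √(2.2² + 3.3²) ≈ 4.0.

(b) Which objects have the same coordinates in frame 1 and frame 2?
the pink cross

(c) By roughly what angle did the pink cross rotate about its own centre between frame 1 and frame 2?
19° counter-clockwise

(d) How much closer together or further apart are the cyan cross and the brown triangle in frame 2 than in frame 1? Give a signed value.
-0.4

Distance in frame 1: 3.4. Distance in frame 2: 3.0.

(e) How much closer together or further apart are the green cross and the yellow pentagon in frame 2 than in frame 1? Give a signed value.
-2.6

Distance in frame 1: 5.6. Distance in frame 2: 3.0.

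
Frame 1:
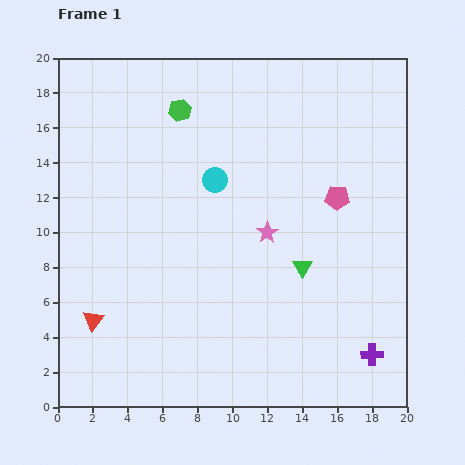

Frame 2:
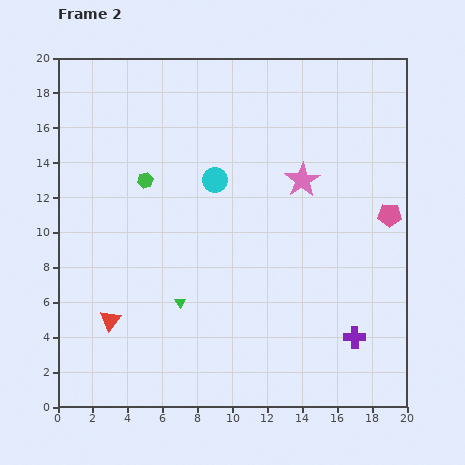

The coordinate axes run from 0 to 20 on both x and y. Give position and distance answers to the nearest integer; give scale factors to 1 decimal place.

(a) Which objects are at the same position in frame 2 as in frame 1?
the cyan circle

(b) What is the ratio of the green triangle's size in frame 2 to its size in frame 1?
0.6×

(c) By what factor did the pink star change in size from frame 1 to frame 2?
1.6×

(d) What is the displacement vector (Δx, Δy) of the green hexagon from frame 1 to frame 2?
(-2, -4)

The green hexagon was at (7, 17) in frame 1 and (5, 13) in frame 2.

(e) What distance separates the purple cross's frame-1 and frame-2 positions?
1

The purple cross moved from (18, 3) to (17, 4), a distance of √(1² + 1²) ≈ 1.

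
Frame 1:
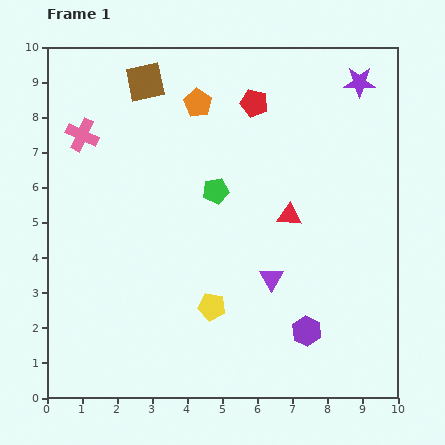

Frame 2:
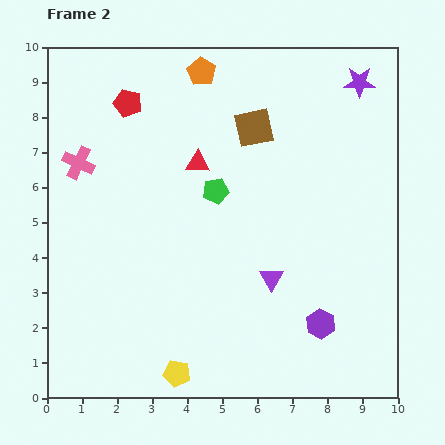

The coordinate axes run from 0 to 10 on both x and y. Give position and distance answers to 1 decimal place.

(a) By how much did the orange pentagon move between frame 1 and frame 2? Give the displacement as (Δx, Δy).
(0.1, 0.9)

The orange pentagon was at (4.3, 8.4) in frame 1 and (4.4, 9.3) in frame 2.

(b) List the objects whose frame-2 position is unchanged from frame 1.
the purple star, the purple triangle, the green pentagon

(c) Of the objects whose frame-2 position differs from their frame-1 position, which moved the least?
the purple hexagon

(moved 0.4)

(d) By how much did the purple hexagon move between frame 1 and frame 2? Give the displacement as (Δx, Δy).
(0.4, 0.2)

The purple hexagon was at (7.4, 1.9) in frame 1 and (7.8, 2.1) in frame 2.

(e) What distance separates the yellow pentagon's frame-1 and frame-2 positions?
2.1

The yellow pentagon moved from (4.7, 2.6) to (3.7, 0.7), a distance of √(1.0² + 1.9²) ≈ 2.1.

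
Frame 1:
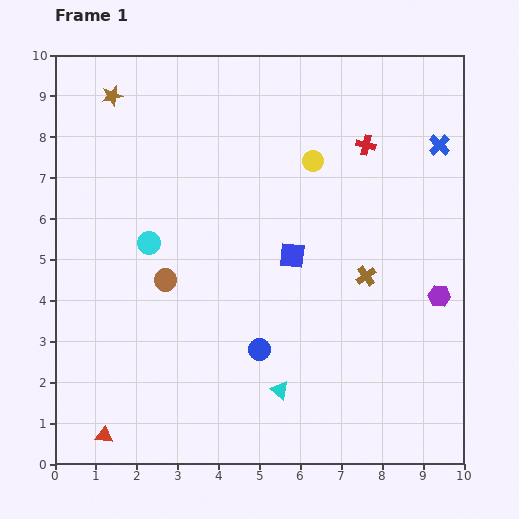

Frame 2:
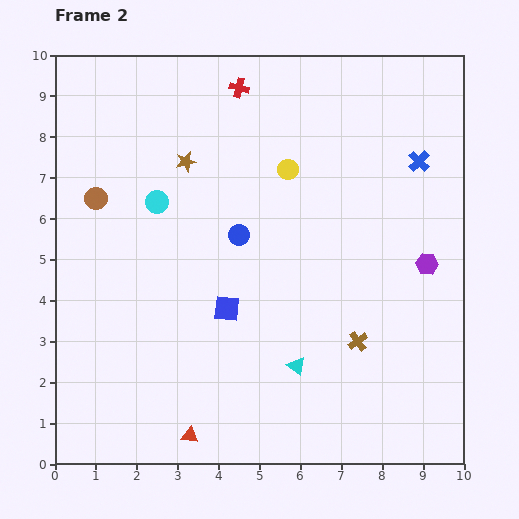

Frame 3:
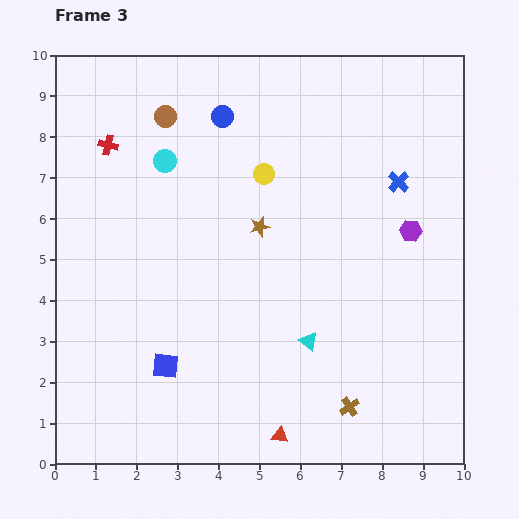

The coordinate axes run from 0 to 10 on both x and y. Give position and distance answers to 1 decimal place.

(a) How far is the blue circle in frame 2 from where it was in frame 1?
2.8

The blue circle moved from (5.0, 2.8) to (4.5, 5.6), a distance of √(0.5² + 2.8²) ≈ 2.8.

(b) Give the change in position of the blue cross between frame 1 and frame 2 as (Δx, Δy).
(-0.5, -0.4)

The blue cross was at (9.4, 7.8) in frame 1 and (8.9, 7.4) in frame 2.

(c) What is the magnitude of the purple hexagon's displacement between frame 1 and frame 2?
0.9

The purple hexagon moved from (9.4, 4.1) to (9.1, 4.9), a distance of √(0.3² + 0.8²) ≈ 0.9.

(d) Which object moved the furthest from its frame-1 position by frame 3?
the red cross

(moved 6.3; next 5.8)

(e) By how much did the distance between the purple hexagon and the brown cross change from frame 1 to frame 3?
+2.7

Distance in frame 1: 1.9. Distance in frame 3: 4.6.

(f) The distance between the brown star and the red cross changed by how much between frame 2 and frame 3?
+2.0

Distance in frame 2: 2.2. Distance in frame 3: 4.2.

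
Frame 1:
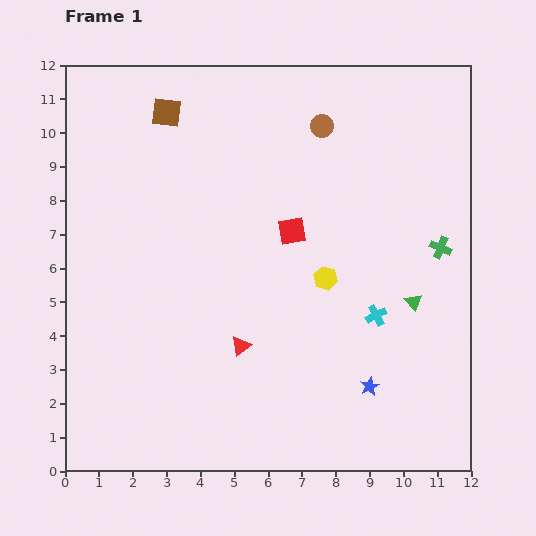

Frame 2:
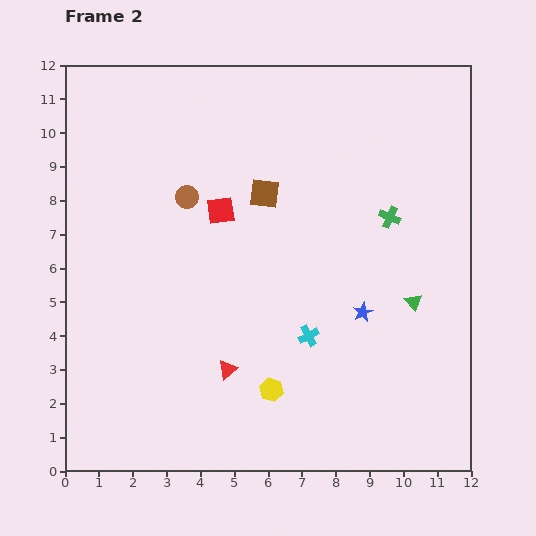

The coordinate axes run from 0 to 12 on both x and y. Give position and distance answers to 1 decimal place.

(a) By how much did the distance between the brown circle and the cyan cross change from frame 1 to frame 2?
-0.3

Distance in frame 1: 5.8. Distance in frame 2: 5.5.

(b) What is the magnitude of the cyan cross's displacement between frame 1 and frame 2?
2.1

The cyan cross moved from (9.2, 4.6) to (7.2, 4.0), a distance of √(2.0² + 0.6²) ≈ 2.1.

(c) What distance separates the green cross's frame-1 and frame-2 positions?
1.7

The green cross moved from (11.1, 6.6) to (9.6, 7.5), a distance of √(1.5² + 0.9²) ≈ 1.7.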